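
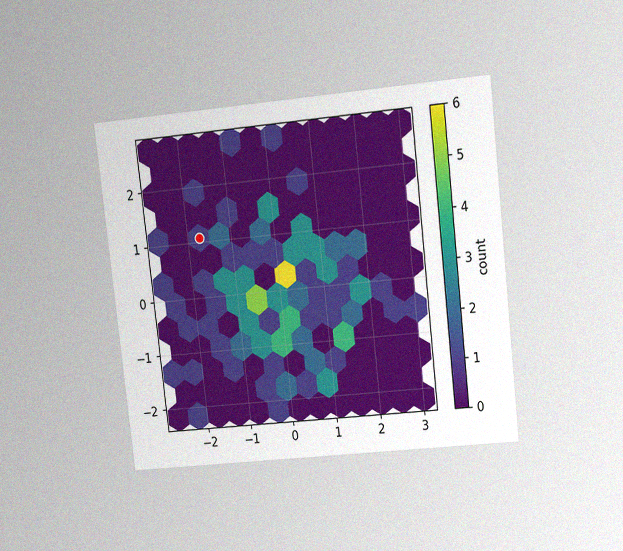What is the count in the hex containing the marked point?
1

The chart is tilted about 6° counter-clockwise and viewed at a slight angle, with some photo noise. The marked hex reads 1 on the colorbar.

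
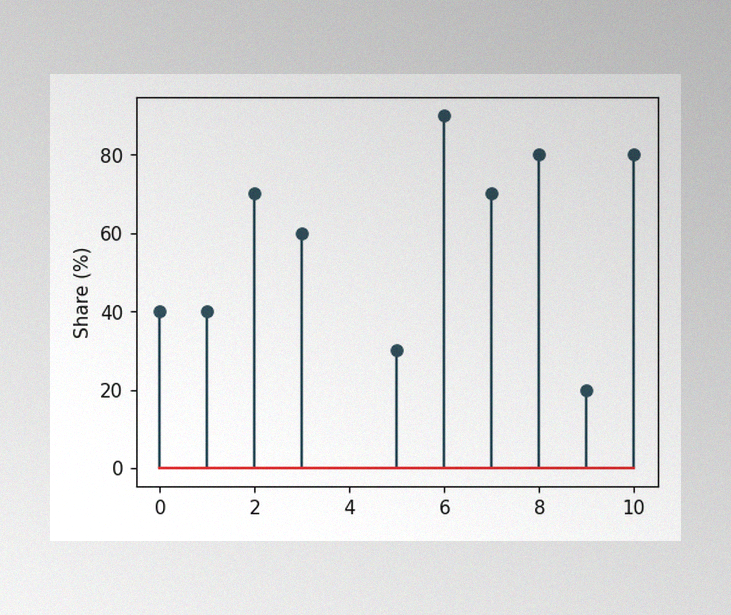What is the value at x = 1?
The image has some photo noise and uneven lighting. The stem at x=1 reaches 40%.

40%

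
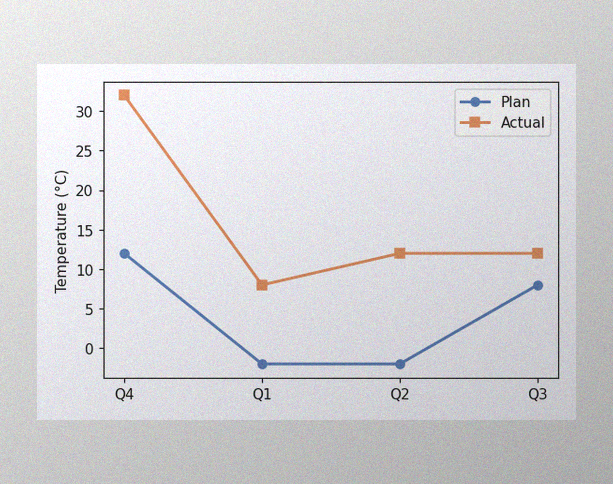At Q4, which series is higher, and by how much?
The image has some photo noise and uneven lighting. At Q4, Actual sits above the other line by 20°C.

Actual, by 20°C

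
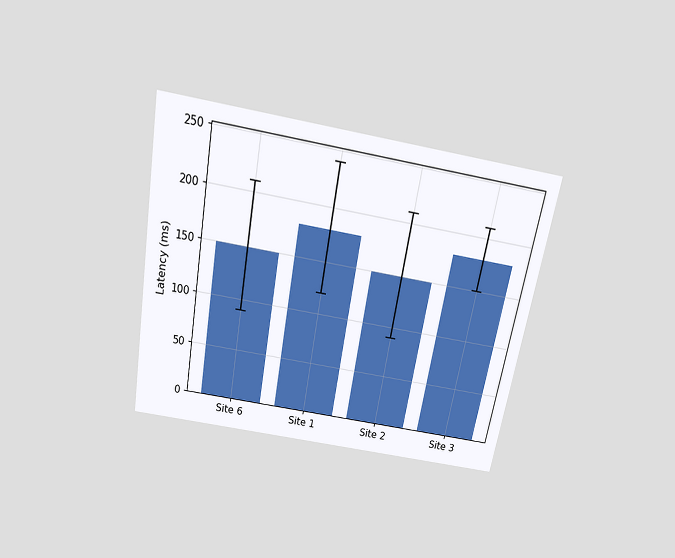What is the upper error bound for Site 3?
210ms

The chart is tilted about 10° clockwise and viewed slightly from above. The Site 3 bar's upper whisker reaches 210ms.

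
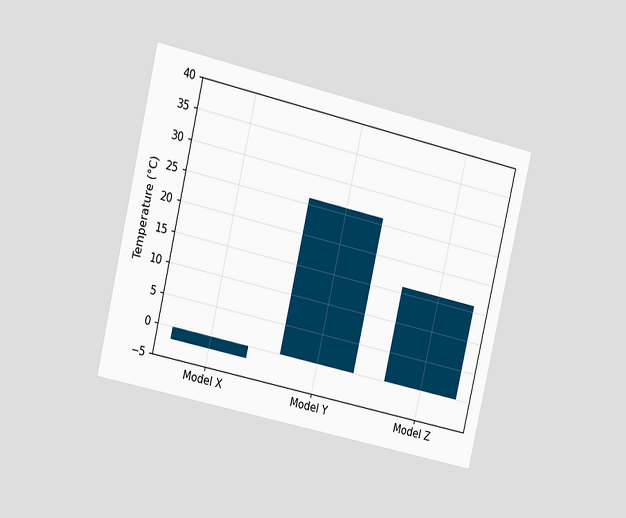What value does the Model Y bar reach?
The chart is tilted about 13° clockwise and viewed at a slight angle. Reading along the chart's y-axis, the Model Y bar reaches 26°C.

26°C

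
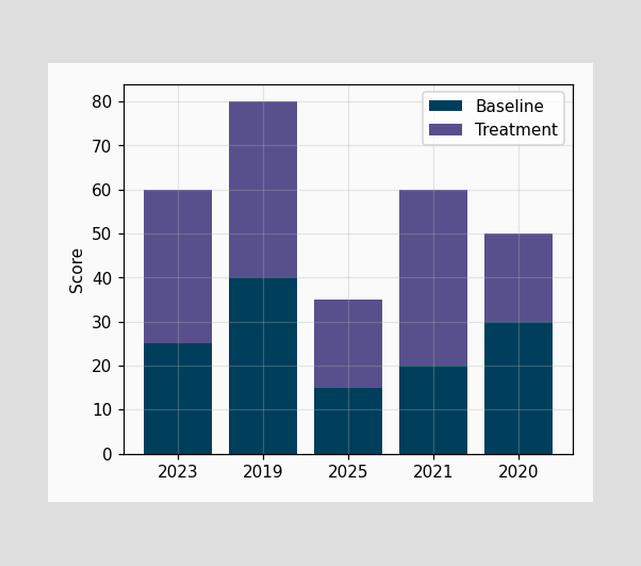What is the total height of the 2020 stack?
50

The 2020 stack's top reaches 50 on the y-axis.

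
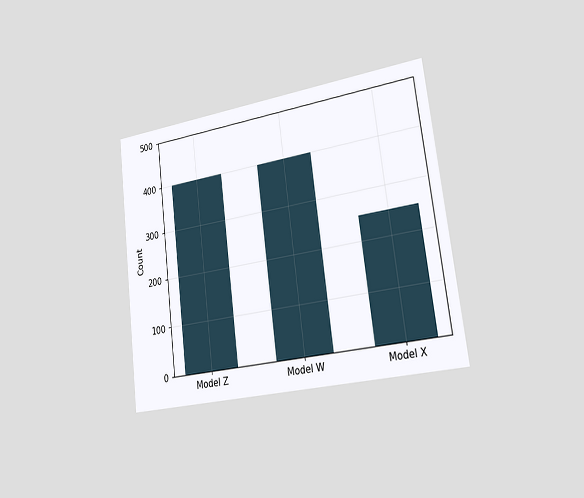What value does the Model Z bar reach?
400

The chart is tilted about 7° counter-clockwise and viewed slightly from the right. Reading along the chart's y-axis, the Model Z bar reaches 400.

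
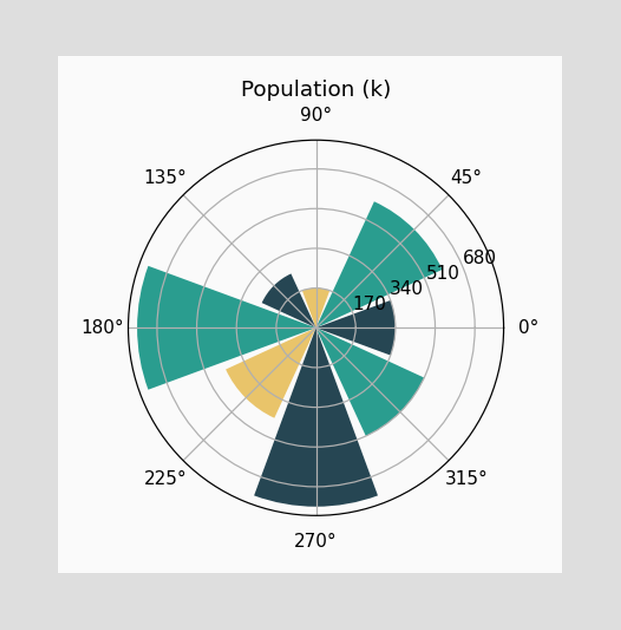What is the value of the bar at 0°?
The bar at 0° reaches 340k on the radial axis.

340k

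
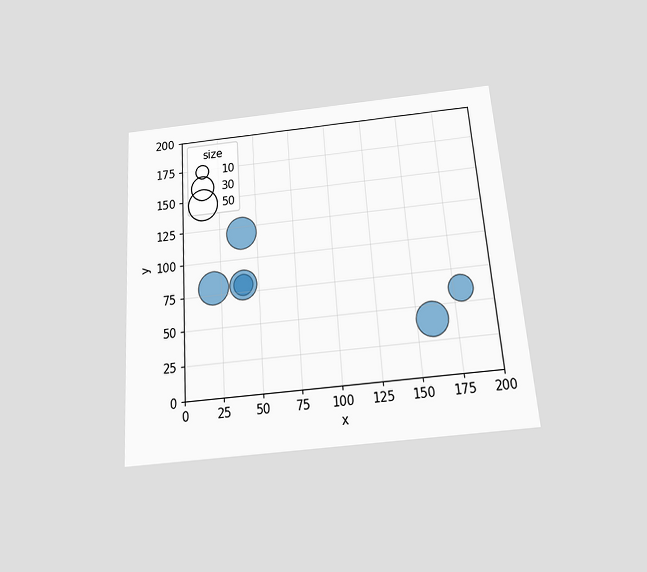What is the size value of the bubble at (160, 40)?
The chart is tilted about 4° counter-clockwise and viewed slightly from below. Matching the bubble at (160, 40) against the size legend gives 50.

50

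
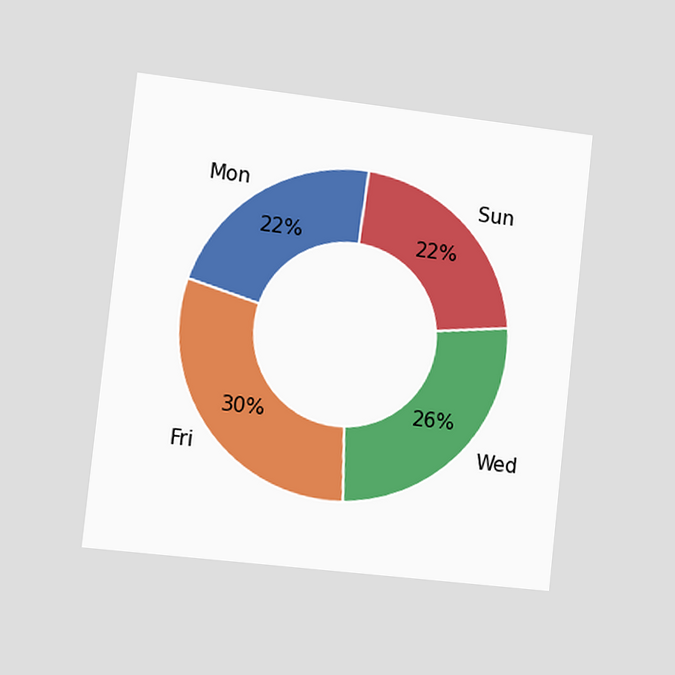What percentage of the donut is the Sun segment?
The chart is tilted about 6° clockwise and viewed slightly from the left. The Sun segment takes up 22% of the ring.

22%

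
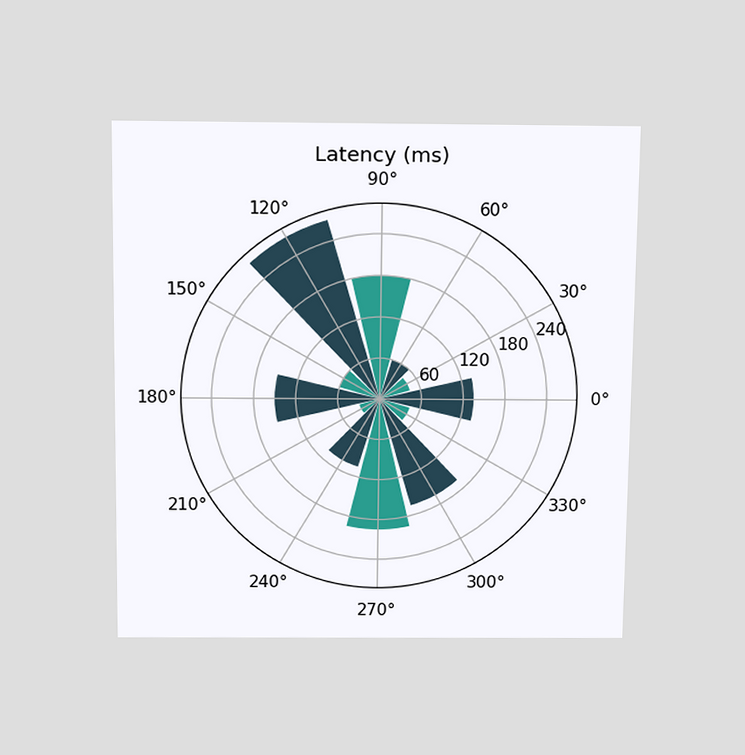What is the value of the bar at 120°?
270ms

The chart is viewed slightly from above. The bar at 120° reaches 270ms on the radial axis.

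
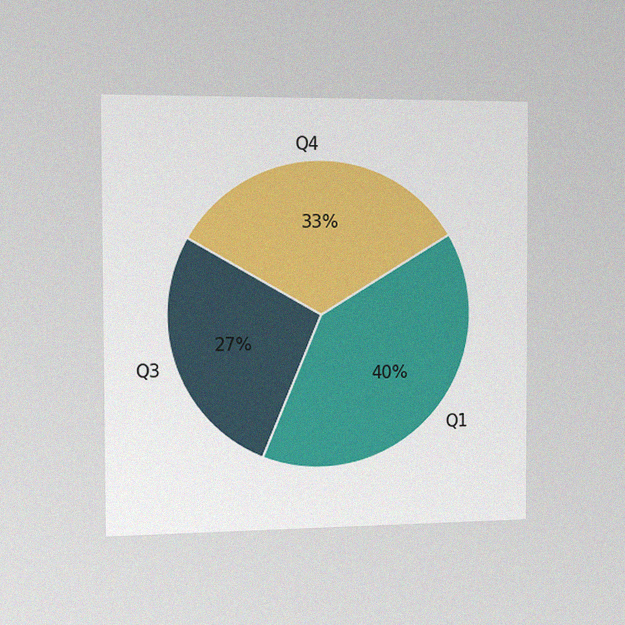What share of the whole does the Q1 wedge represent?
The chart is viewed slightly from the left, with some photo noise. The Q1 slice takes up 40% of the pie.

40%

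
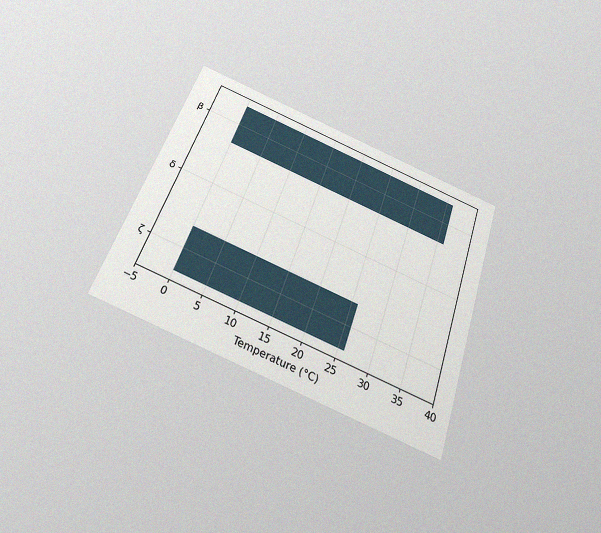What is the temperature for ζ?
26°C

The chart is tilted about 19° clockwise and viewed slightly from below, with some photo noise. Reading along the chart's x-axis, the ζ bar reaches 26°C.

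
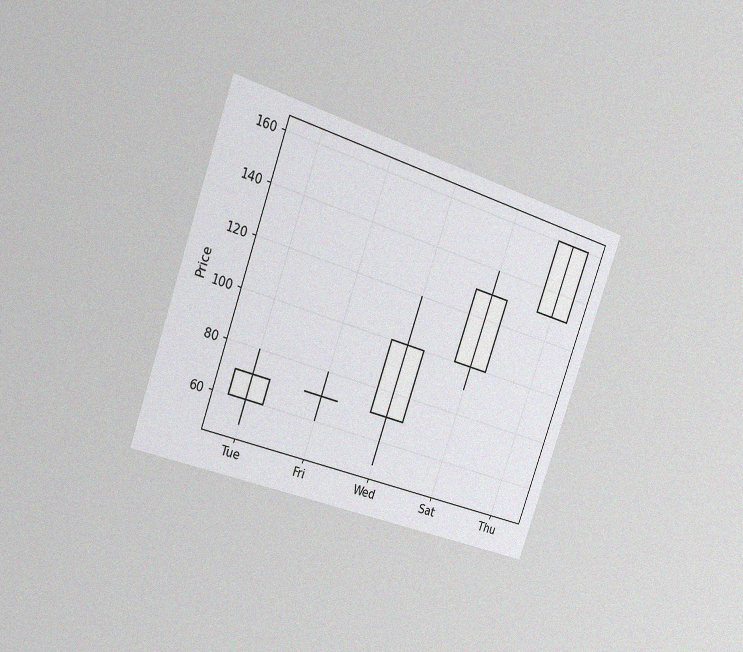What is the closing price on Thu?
160

The chart is tilted about 20° clockwise and viewed slightly from the left, with some photo noise. The Thu candle closes at 160.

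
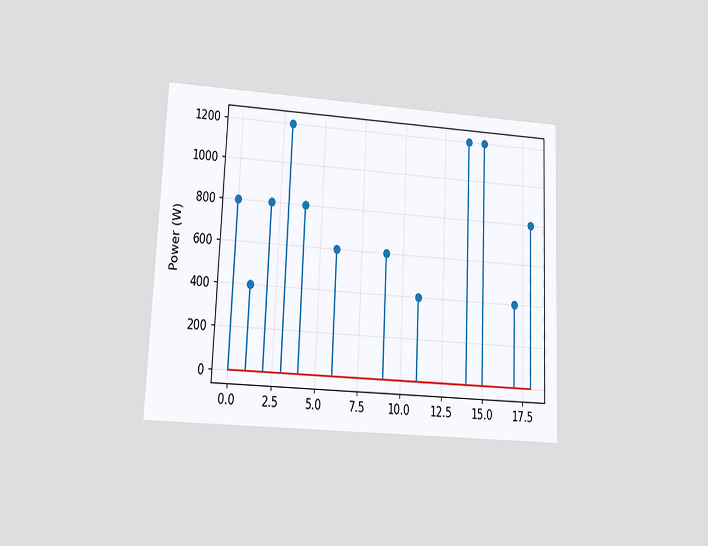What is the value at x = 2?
The chart is tilted about 3° clockwise and viewed at a slight angle. The stem at x=2 reaches 800W.

800W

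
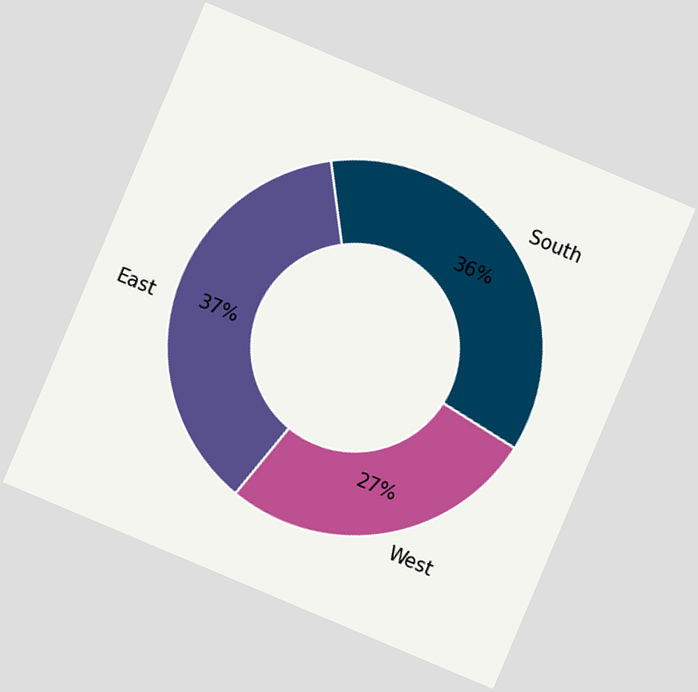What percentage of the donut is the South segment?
The chart is tilted about 23° clockwise. The South segment takes up 36% of the ring.

36%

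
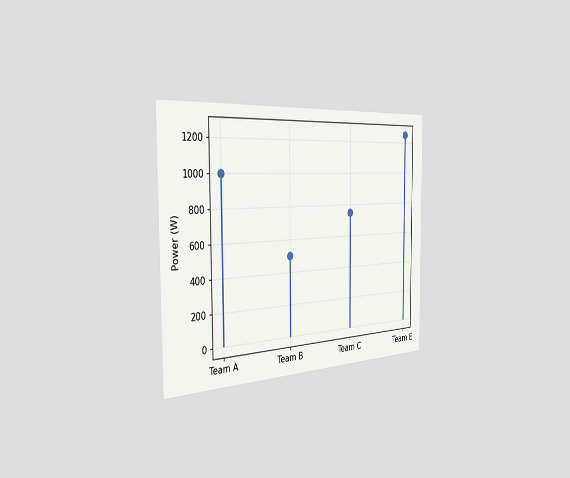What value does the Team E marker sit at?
1250W

The chart is viewed slightly from the left. The Team E marker sits at 1250W.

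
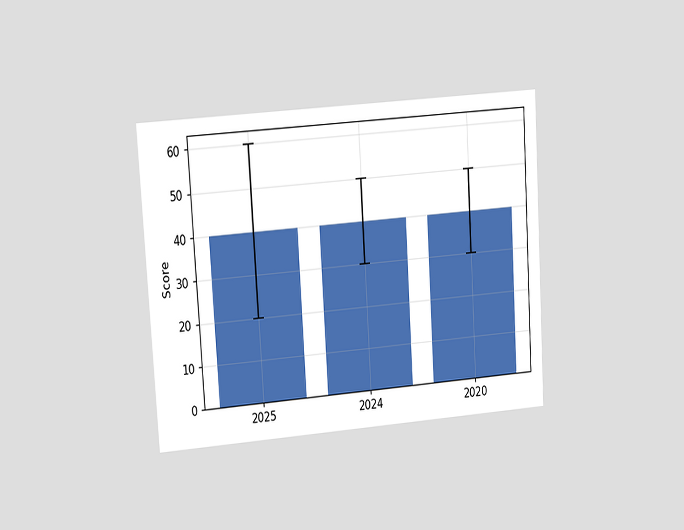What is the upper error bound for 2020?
The chart is tilted about 4° counter-clockwise and viewed at a slight angle. The 2020 bar's upper whisker reaches 50.

50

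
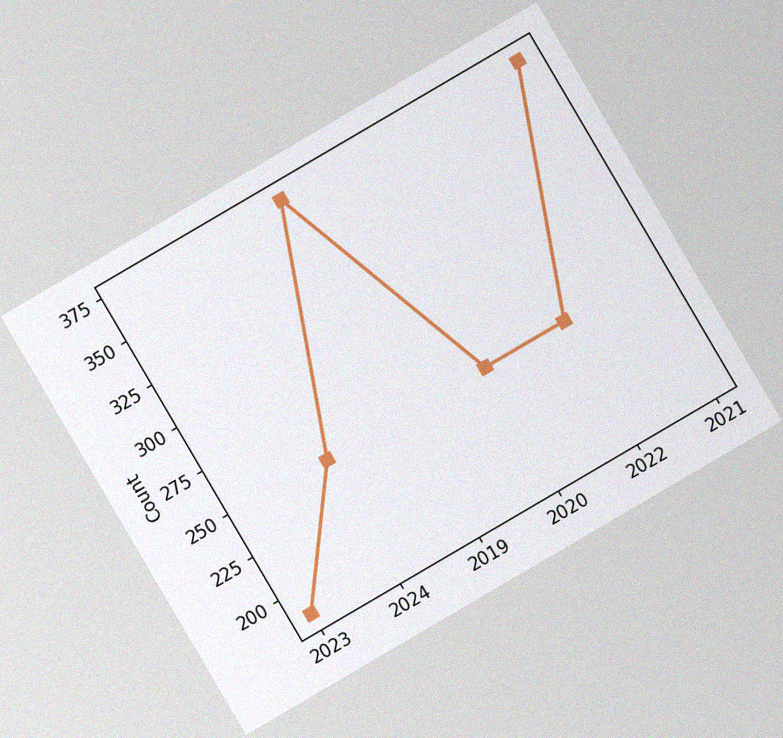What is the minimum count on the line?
186

The chart is tilted about 30° counter-clockwise, with some photo noise. The lowest point is at 2023, and reading across to the y-axis gives 186.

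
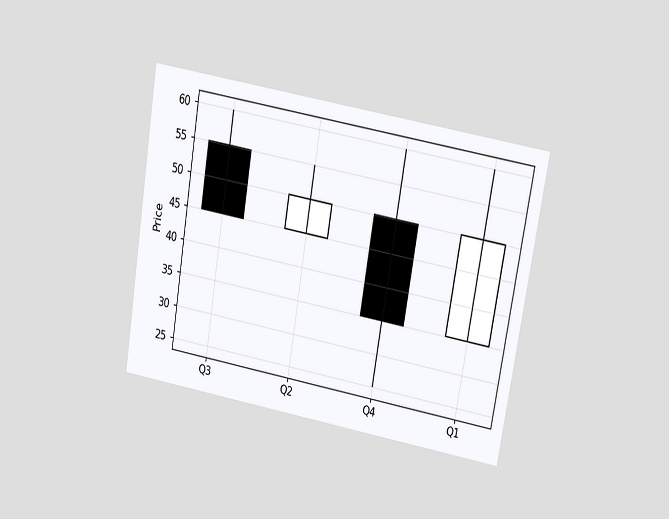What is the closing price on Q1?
50

The chart is tilted about 10° clockwise and viewed slightly from above. The Q1 candle closes at 50.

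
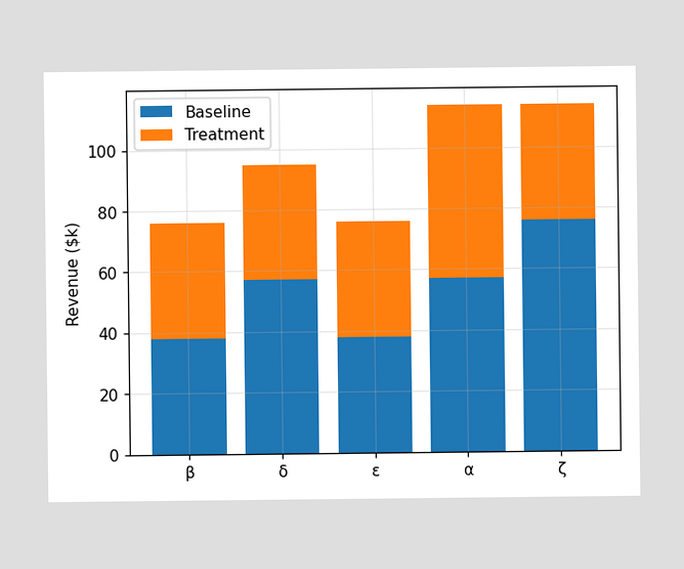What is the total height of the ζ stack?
The ζ stack's top reaches $114k on the y-axis.

$114k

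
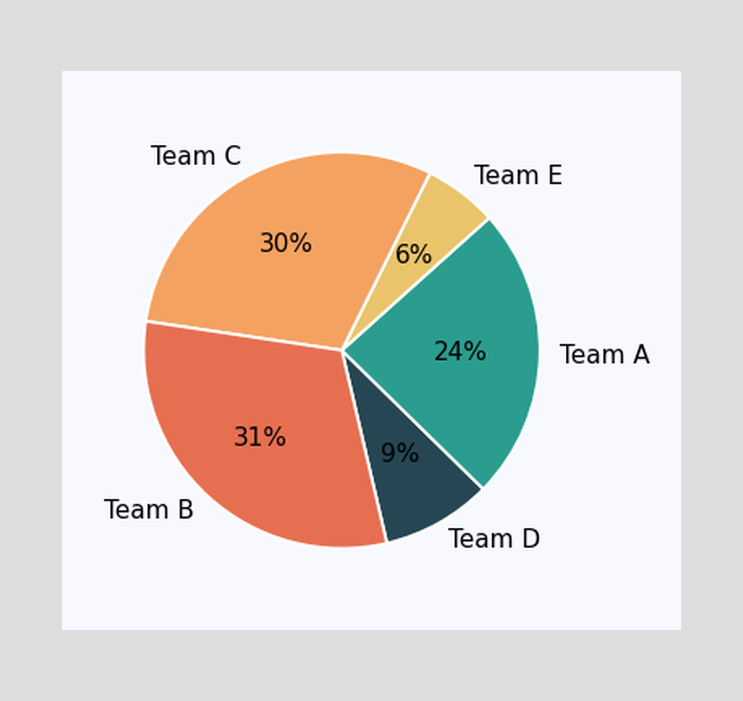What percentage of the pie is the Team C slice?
30%

The Team C slice takes up 30% of the pie.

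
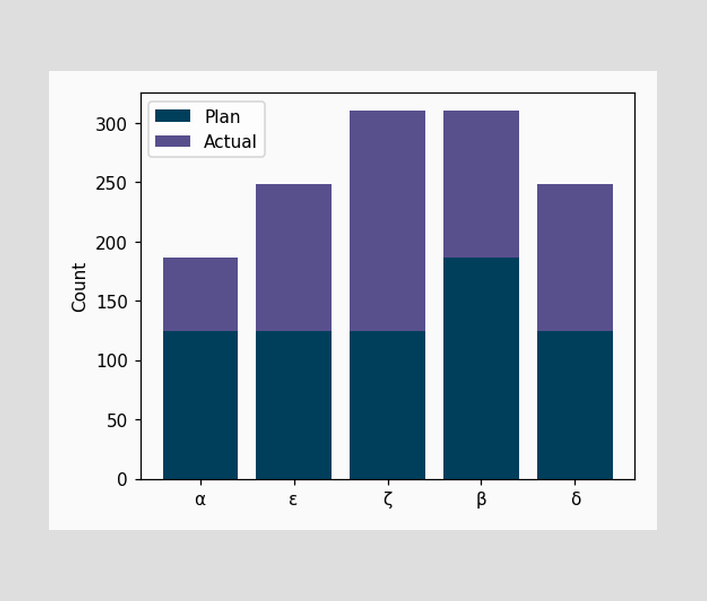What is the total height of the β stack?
310

The β stack's top reaches 310 on the y-axis.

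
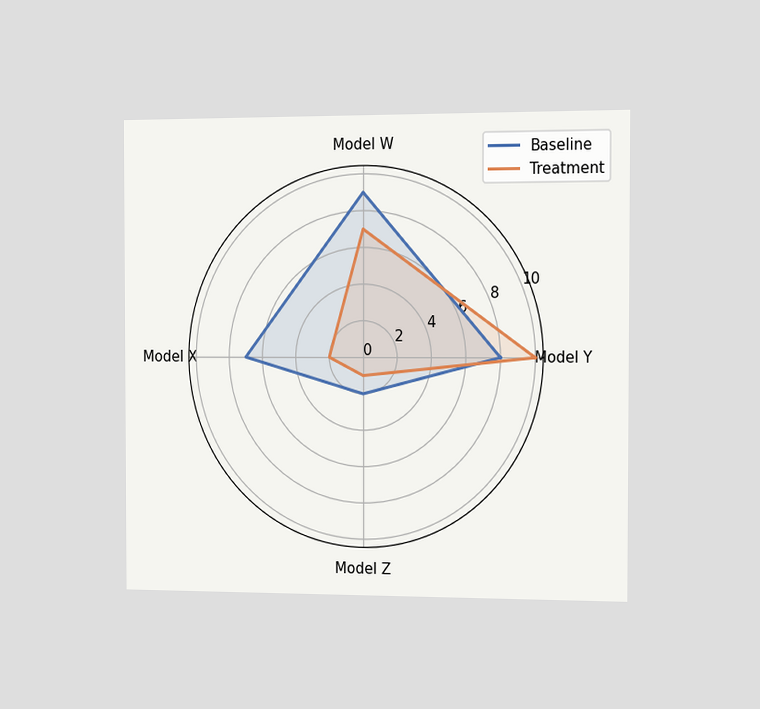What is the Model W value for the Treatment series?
The chart is viewed slightly from the right. On the Model W axis, Treatment reaches 7.

7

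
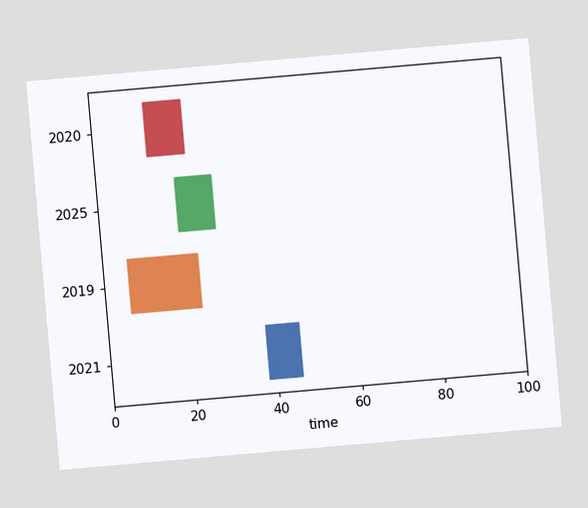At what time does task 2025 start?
19

The chart is tilted about 5° counter-clockwise. The 2025 bar begins at t=19.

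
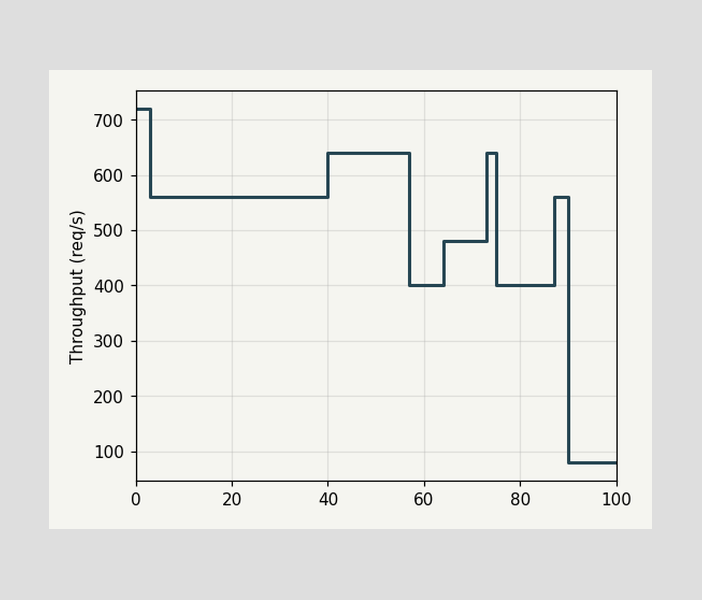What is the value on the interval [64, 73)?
On [64, 73) the step sits at 480req/s.

480req/s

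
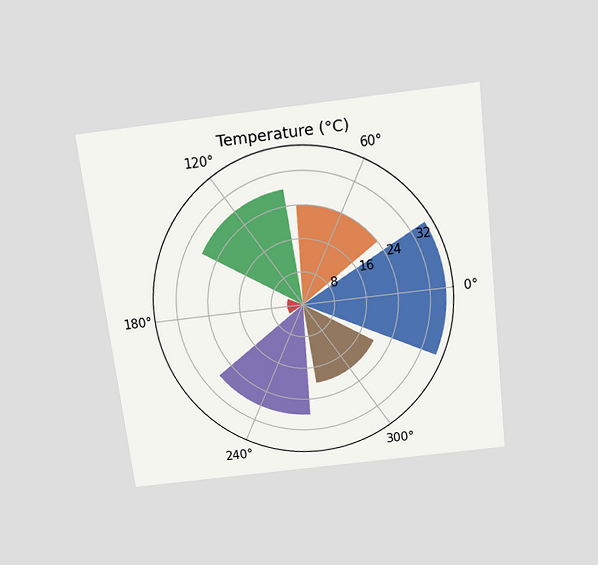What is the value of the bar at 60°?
24°C

The chart is tilted about 7° counter-clockwise and viewed slightly from above. The bar at 60° reaches 24°C on the radial axis.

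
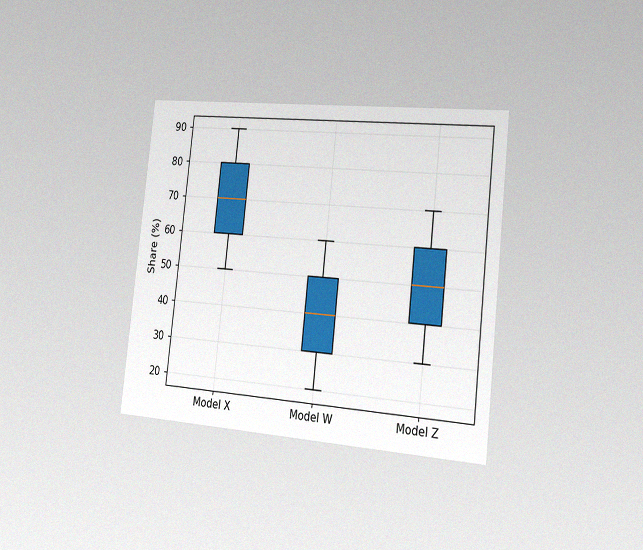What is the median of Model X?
70%

The chart is tilted about 6° clockwise and viewed slightly from the right, with some photo noise. The median line in the Model X box sits at 70%.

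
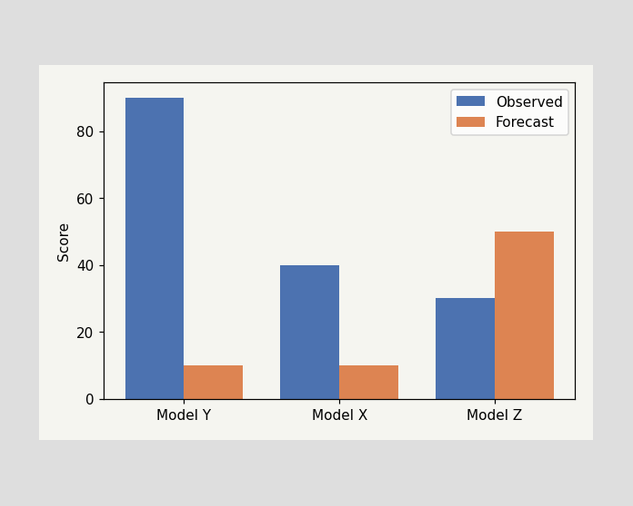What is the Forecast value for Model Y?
10

The Forecast bar at Model Y reaches 10 on the y-axis.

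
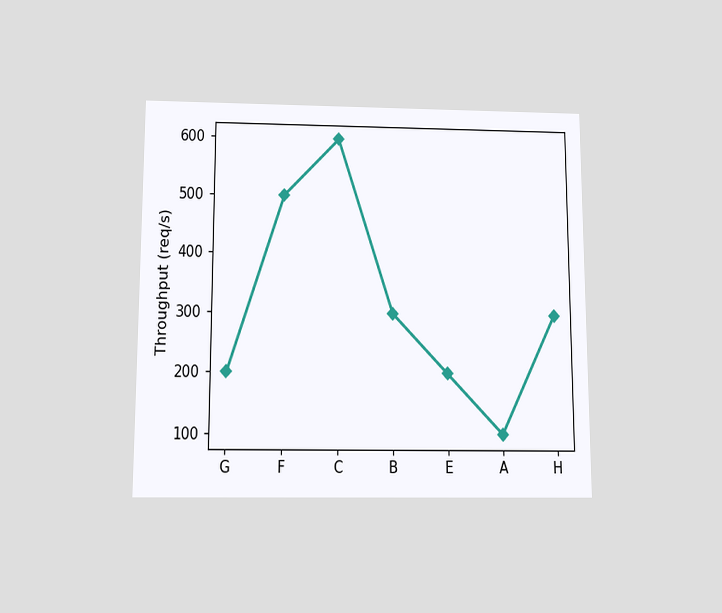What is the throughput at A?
100req/s

The chart is viewed slightly from below. At A, the line is at 100req/s.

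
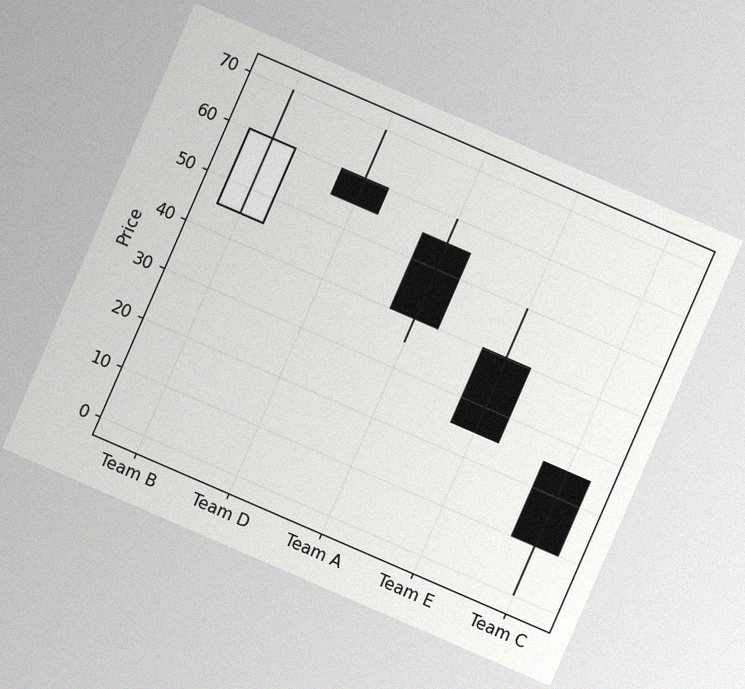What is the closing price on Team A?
The chart is tilted about 23° clockwise, with some photo noise. The Team A candle closes at 40.

40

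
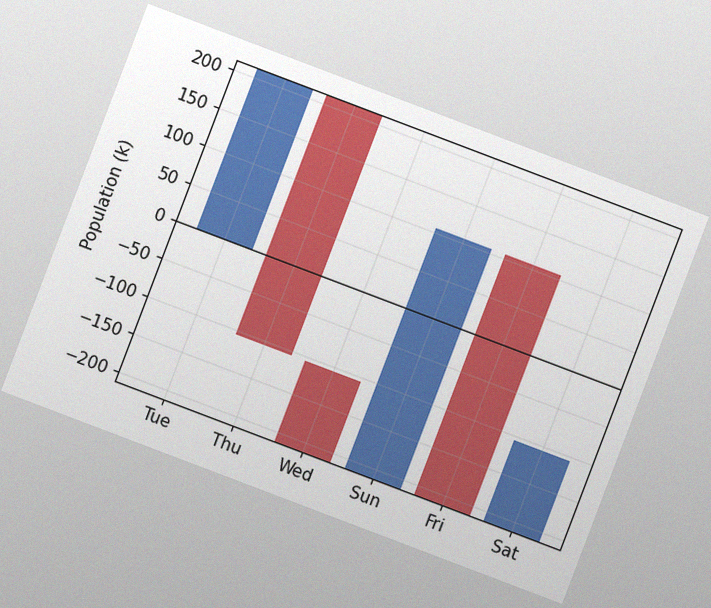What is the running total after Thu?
-106k

The chart is tilted about 21° clockwise, with some photo noise. After Thu the running total reaches -106k.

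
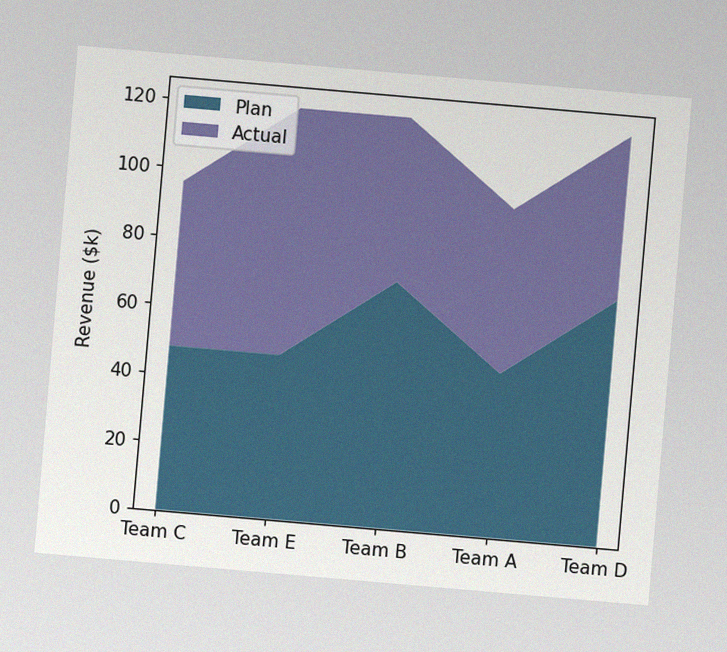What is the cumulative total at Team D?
The chart is tilted about 5° clockwise, with some photo noise. The stacked total at Team D reaches $120k.

$120k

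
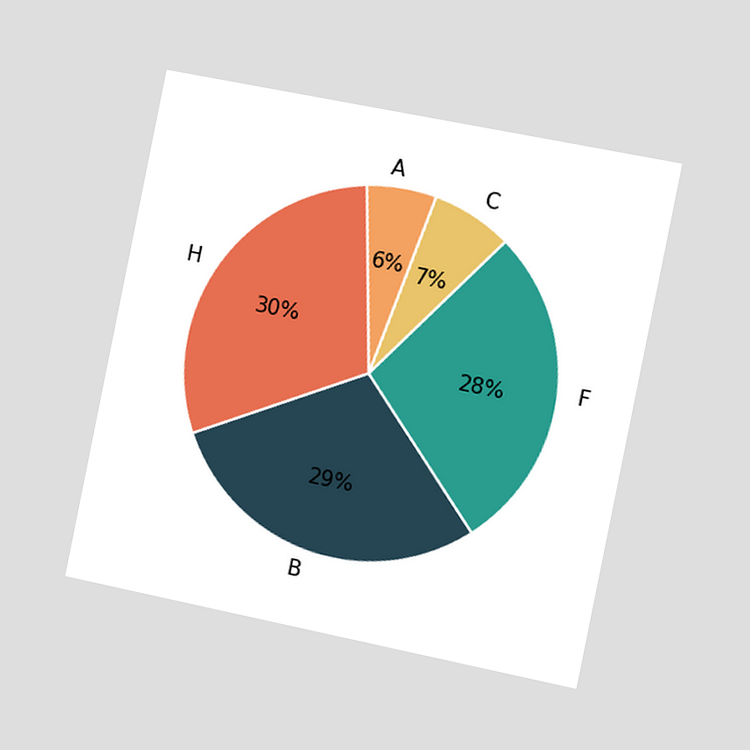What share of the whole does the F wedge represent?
28%

The chart is tilted about 11° clockwise and viewed slightly from the right. The F slice takes up 28% of the pie.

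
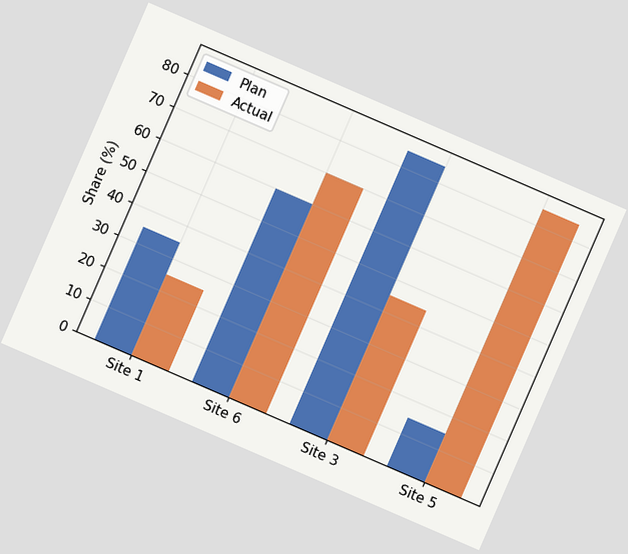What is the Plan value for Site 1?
35%

The chart is tilted about 23° clockwise. The Plan bar at Site 1 reaches 35% on the y-axis.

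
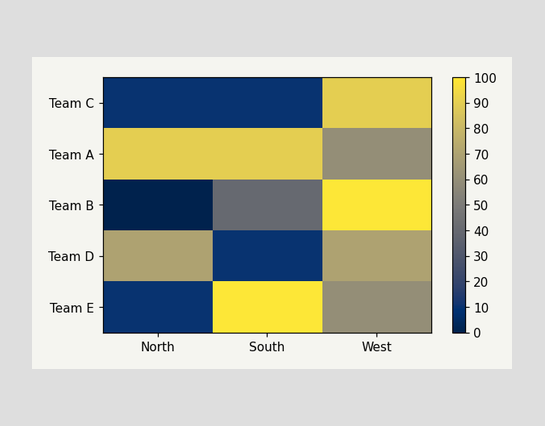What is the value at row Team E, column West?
60

Matching cell (Team E, West) against the colorbar gives 60.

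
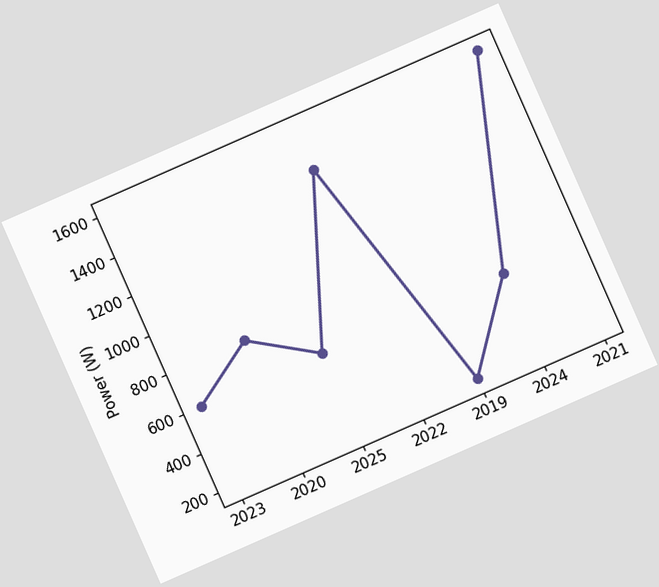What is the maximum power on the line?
The chart is tilted about 24° counter-clockwise. The highest point is at 2021, and reading across to the y-axis gives 1600W.

1600W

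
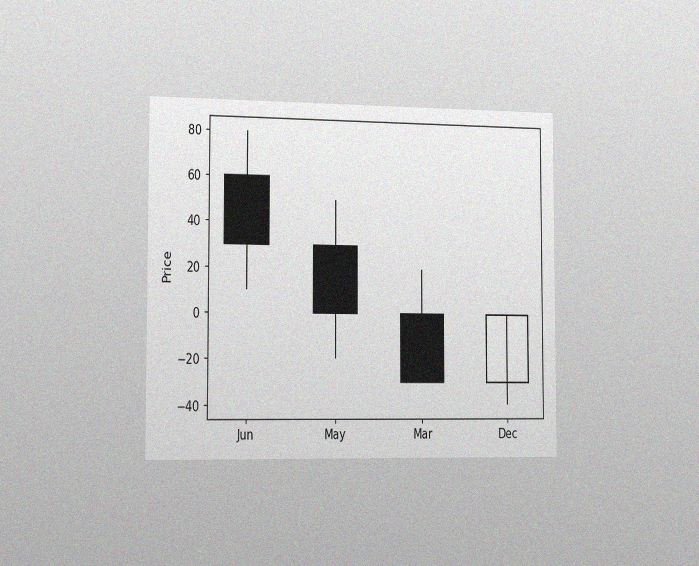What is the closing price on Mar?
The chart is viewed slightly from the left, with some photo noise. The Mar candle closes at -30.

-30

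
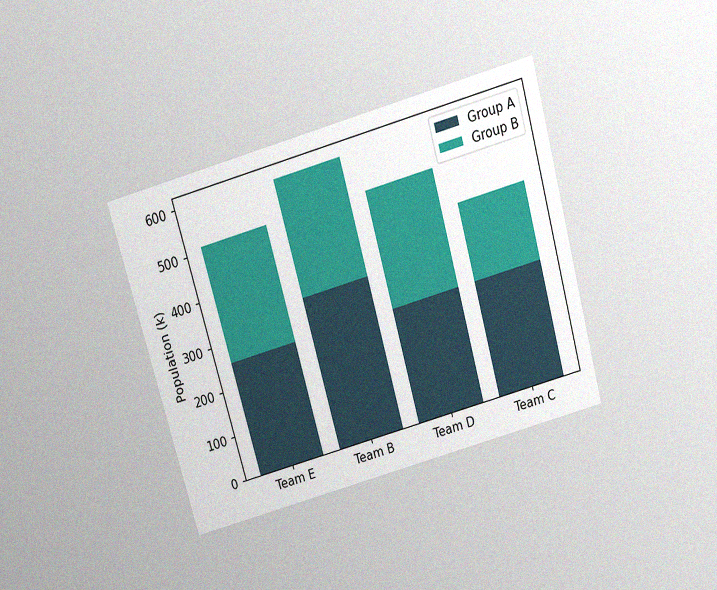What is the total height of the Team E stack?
The chart is tilted about 16° counter-clockwise and viewed slightly from above, with some photo noise. The Team E stack's top reaches 510k on the y-axis.

510k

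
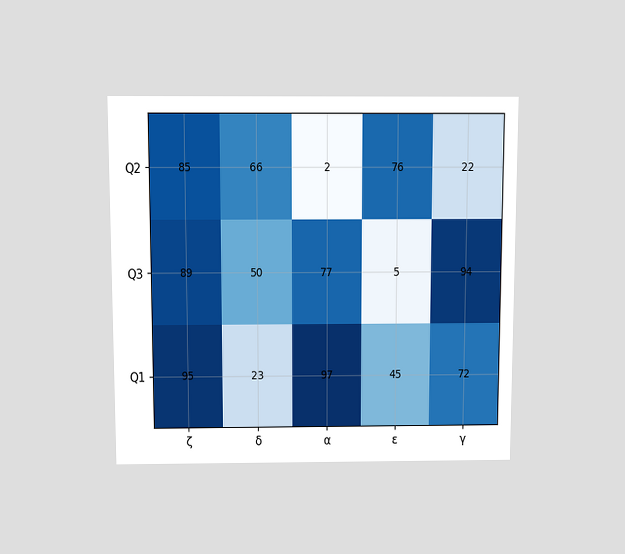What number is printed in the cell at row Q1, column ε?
The chart is viewed slightly from above. The (Q1, ε) cell reads 45.

45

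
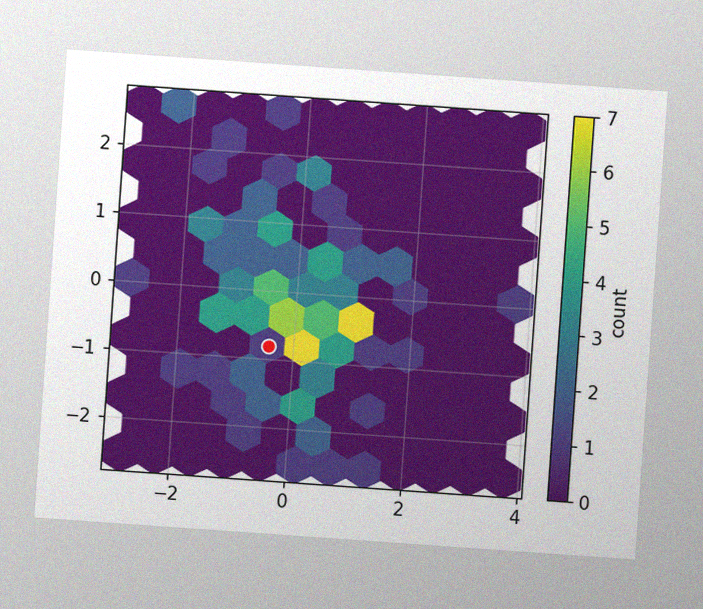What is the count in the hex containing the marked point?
1

The chart is tilted about 4° clockwise, with some photo noise. The marked hex reads 1 on the colorbar.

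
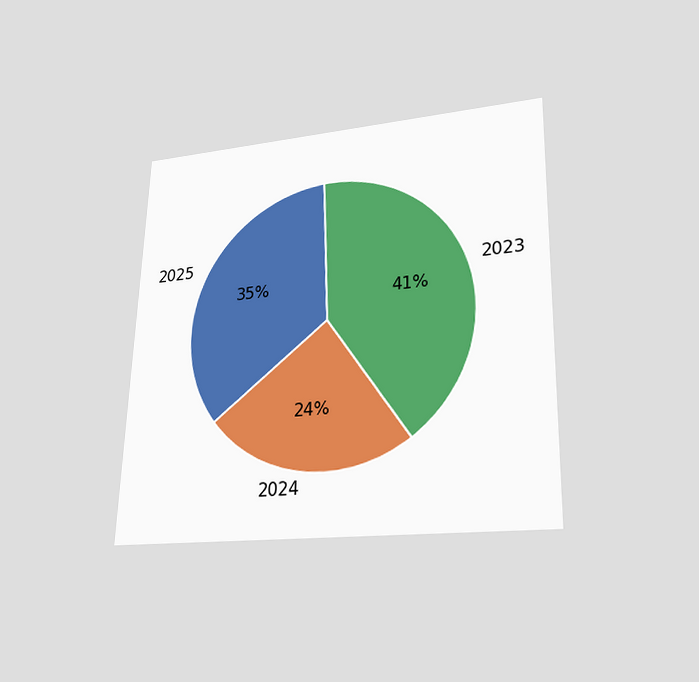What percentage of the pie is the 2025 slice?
35%

The chart is viewed slightly from below. The 2025 slice takes up 35% of the pie.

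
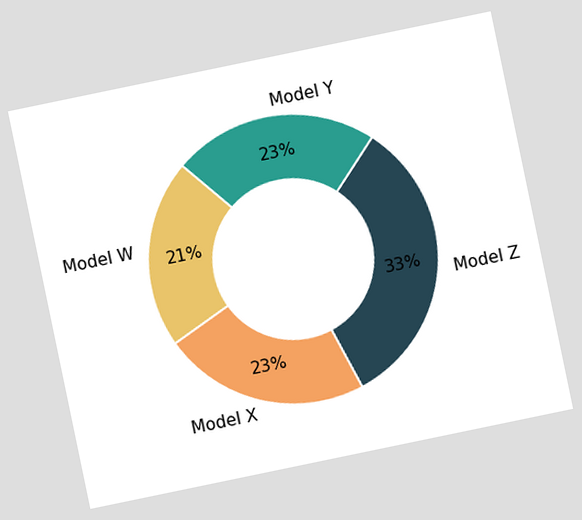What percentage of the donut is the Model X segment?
The chart is tilted about 12° counter-clockwise. The Model X segment takes up 23% of the ring.

23%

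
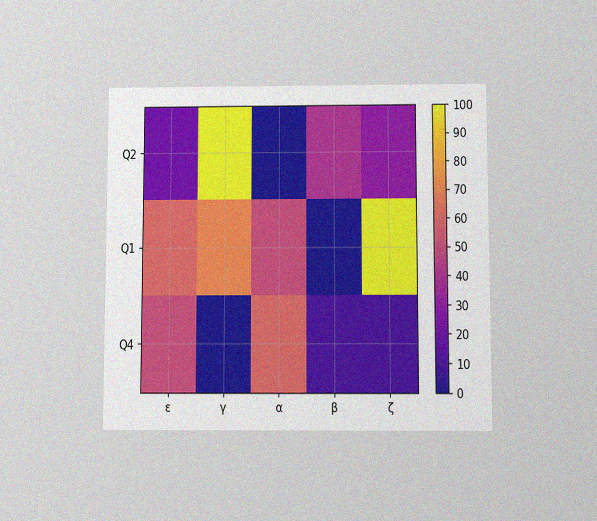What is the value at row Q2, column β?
40

The chart is viewed slightly from below, with some photo noise. Matching cell (Q2, β) against the colorbar gives 40.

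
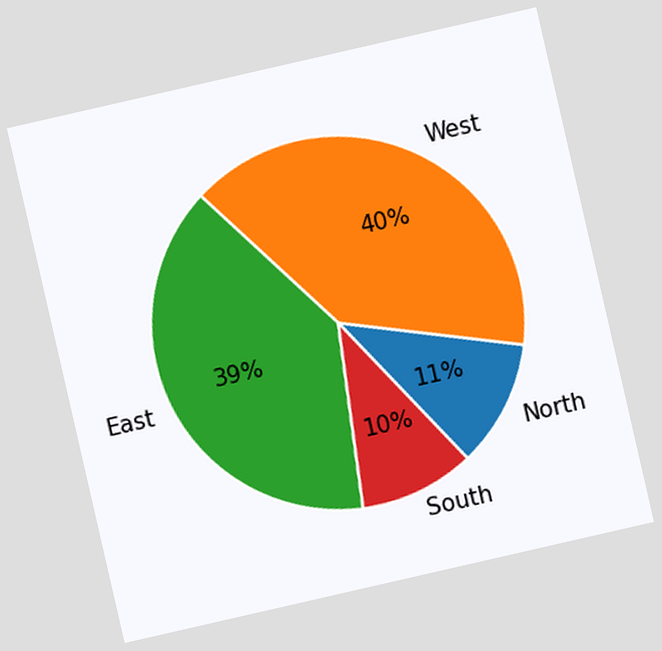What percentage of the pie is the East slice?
39%

The chart is tilted about 13° counter-clockwise. The East slice takes up 39% of the pie.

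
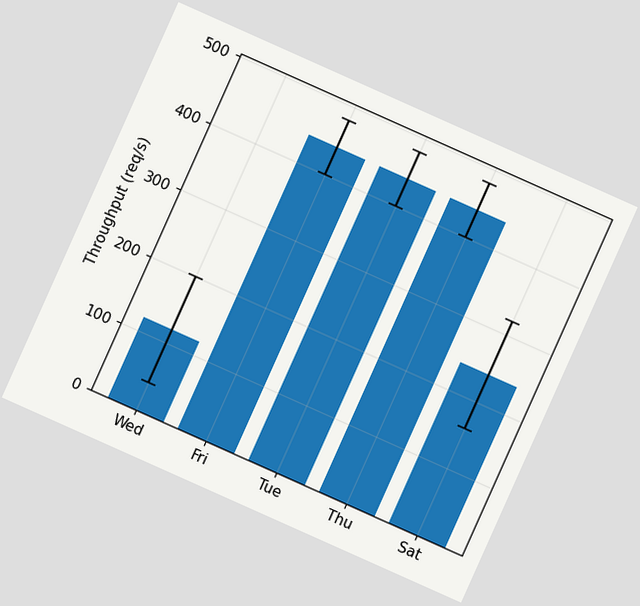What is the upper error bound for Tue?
The chart is tilted about 24° clockwise. The Tue bar's upper whisker reaches 480req/s.

480req/s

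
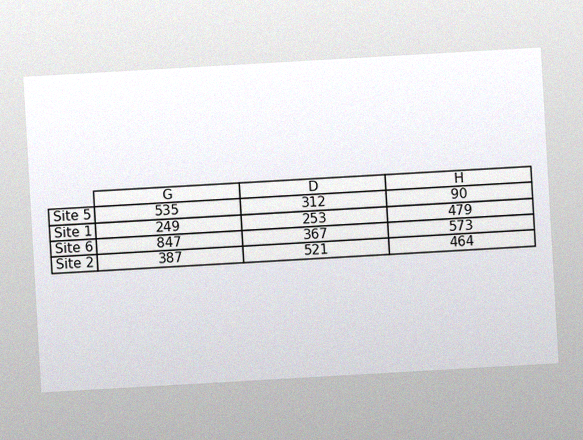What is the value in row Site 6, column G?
The chart is tilted about 3° counter-clockwise, with some photo noise. The (Site 6, G) cell reads 847.

847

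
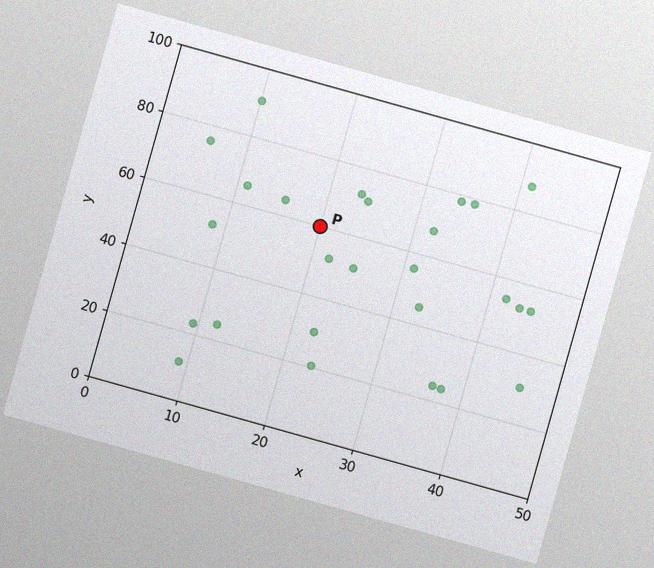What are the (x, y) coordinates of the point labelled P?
(20, 60)

The chart is tilted about 16° clockwise, with some photo noise. Following the gridlines from P to each axis, P sits at (20, 60).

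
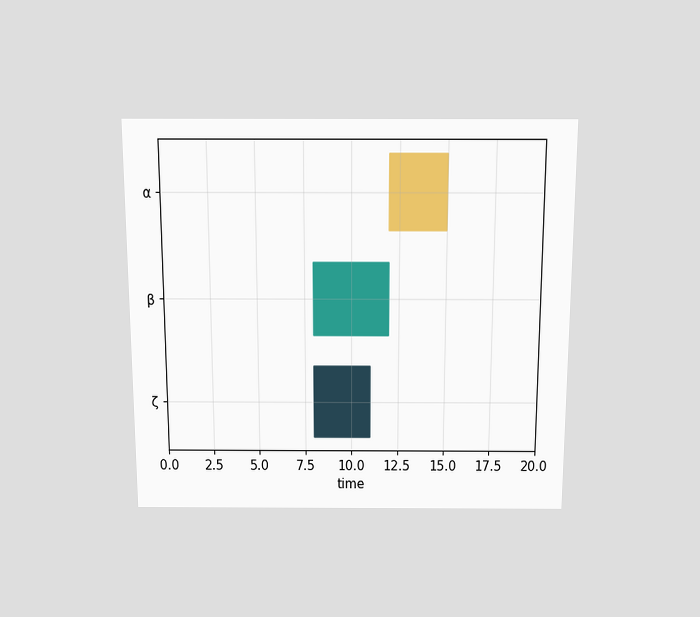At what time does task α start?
12

The chart is viewed slightly from above. The α bar begins at t=12.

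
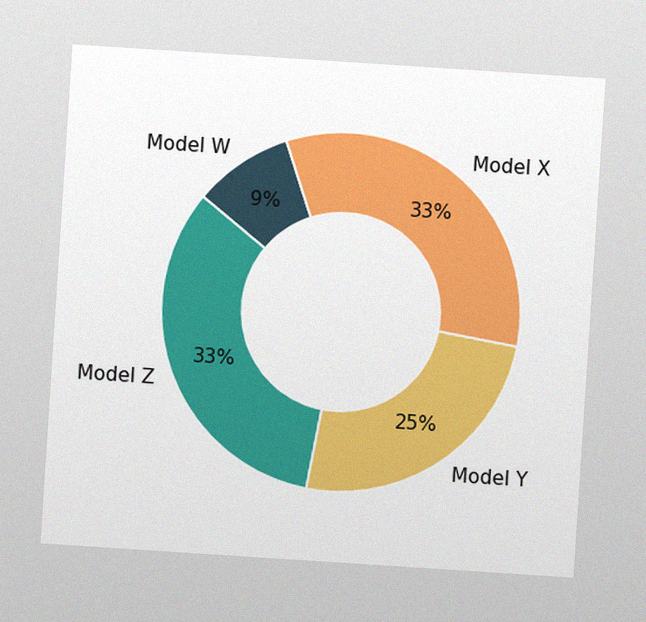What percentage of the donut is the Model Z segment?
The chart is tilted about 4° clockwise, with some photo noise. The Model Z segment takes up 33% of the ring.

33%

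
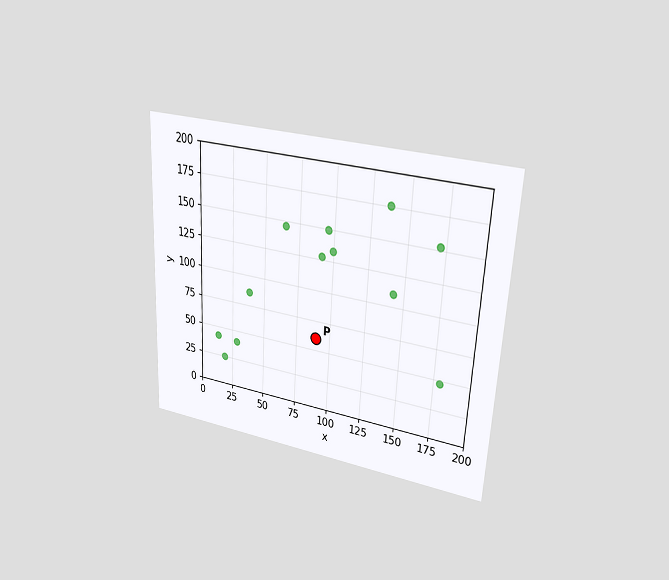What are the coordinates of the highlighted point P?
(90, 60)

The chart is tilted about 3° clockwise and viewed at a slight angle. Following the gridlines from P to each axis, P sits at (90, 60).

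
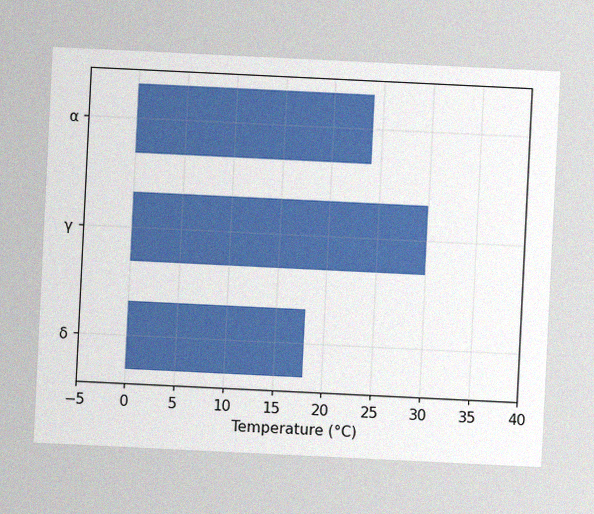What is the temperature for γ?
30°C

The chart is tilted about 3° clockwise, with some photo noise. Reading along the chart's x-axis, the γ bar reaches 30°C.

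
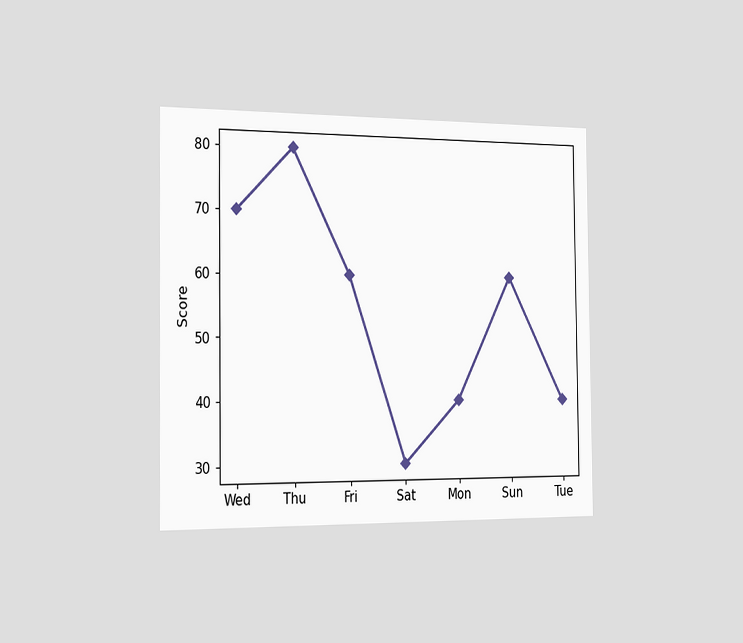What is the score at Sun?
The chart is viewed slightly from the left. At Sun, the line is at 60.

60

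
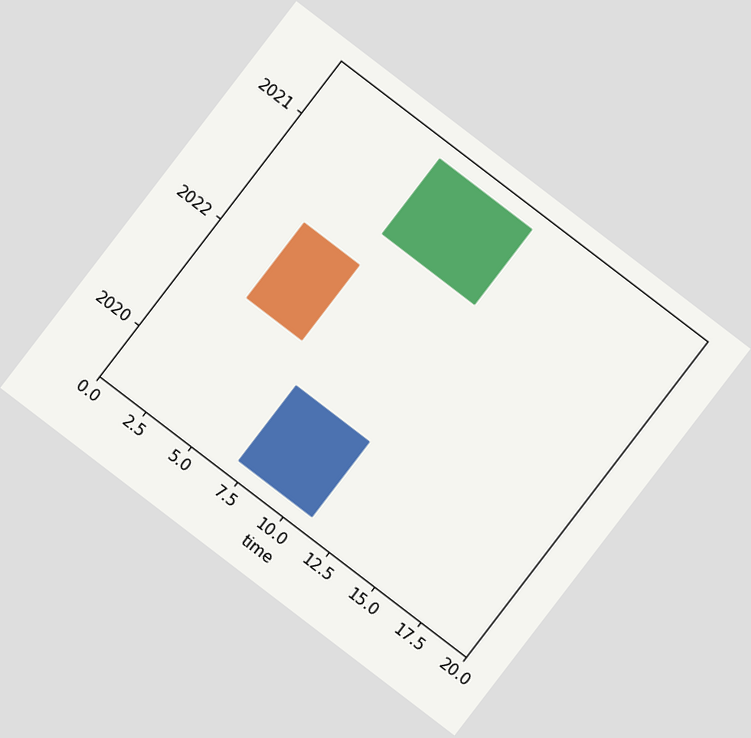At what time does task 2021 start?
6

The chart is tilted about 37° clockwise. The 2021 bar begins at t=6.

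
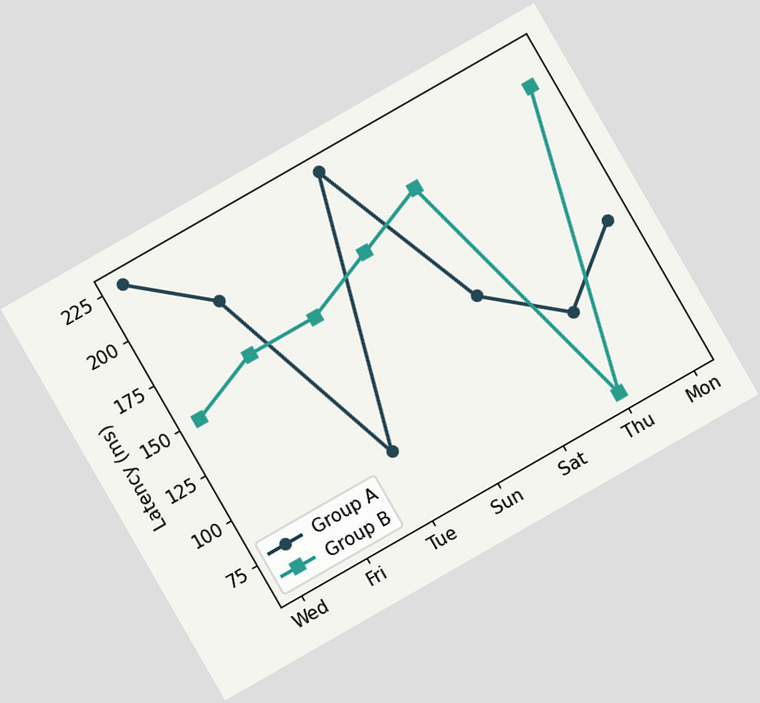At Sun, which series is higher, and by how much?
Group A, by 45ms

The chart is tilted about 30° counter-clockwise. At Sun, Group A sits above the other line by 45ms.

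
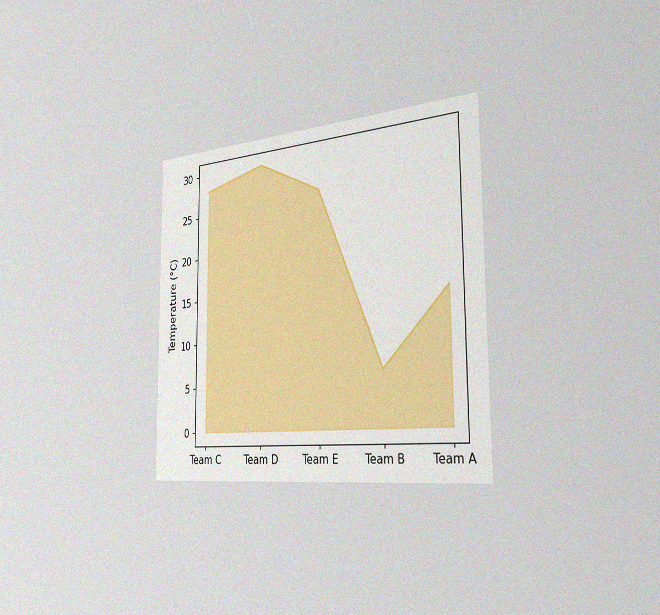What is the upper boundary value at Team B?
6°C

The chart is viewed slightly from the right, with some photo noise. At Team B the upper boundary is at 6°C.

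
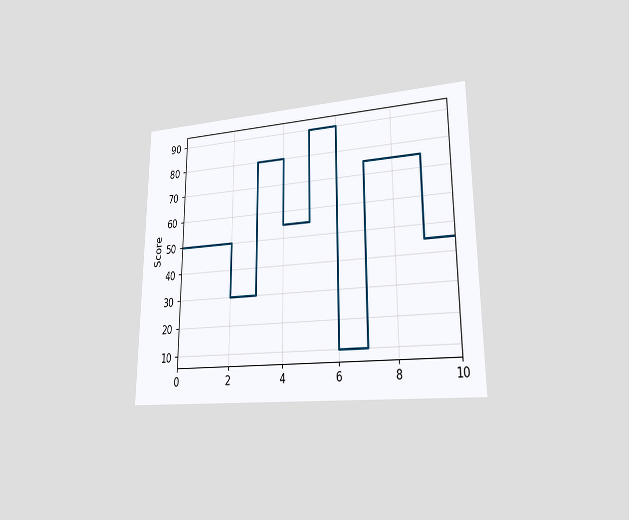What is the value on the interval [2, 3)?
The chart is viewed at a slight angle. On [2, 3) the step sits at 30.

30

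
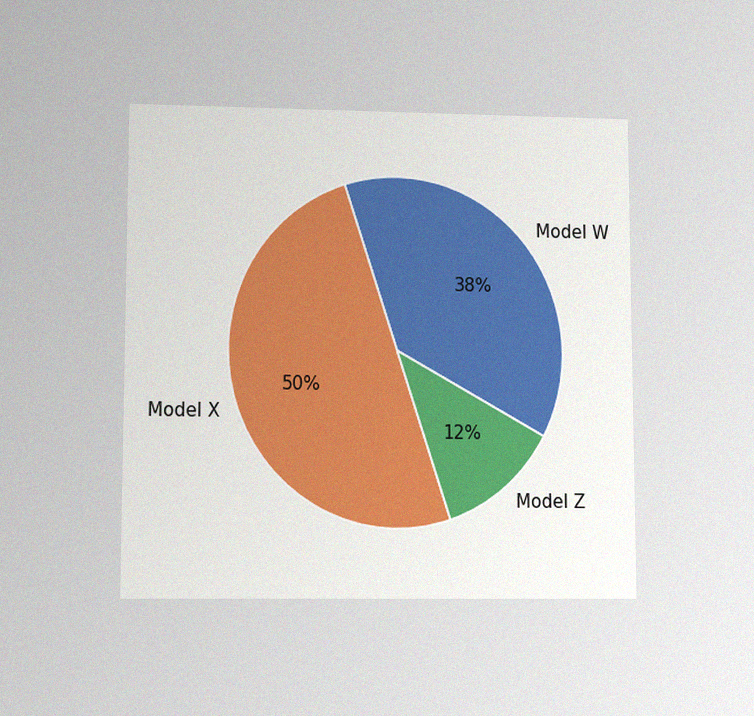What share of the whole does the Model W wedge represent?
The chart is viewed at a slight angle, with some photo noise. The Model W slice takes up 38% of the pie.

38%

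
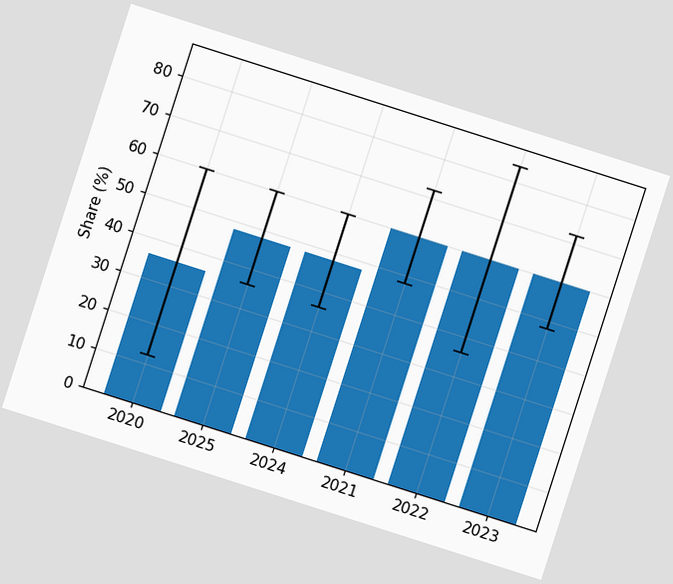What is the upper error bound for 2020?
The chart is tilted about 18° clockwise. The 2020 bar's upper whisker reaches 60%.

60%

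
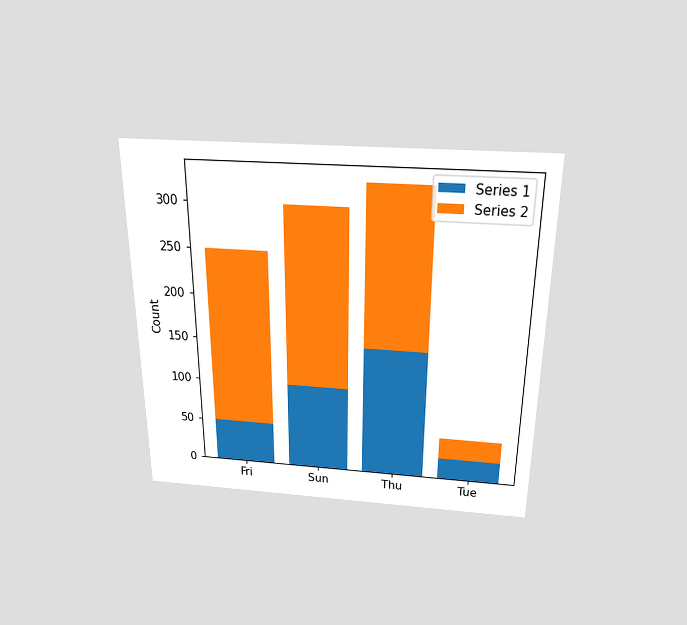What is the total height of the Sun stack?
300

The chart is viewed slightly from above. The Sun stack's top reaches 300 on the y-axis.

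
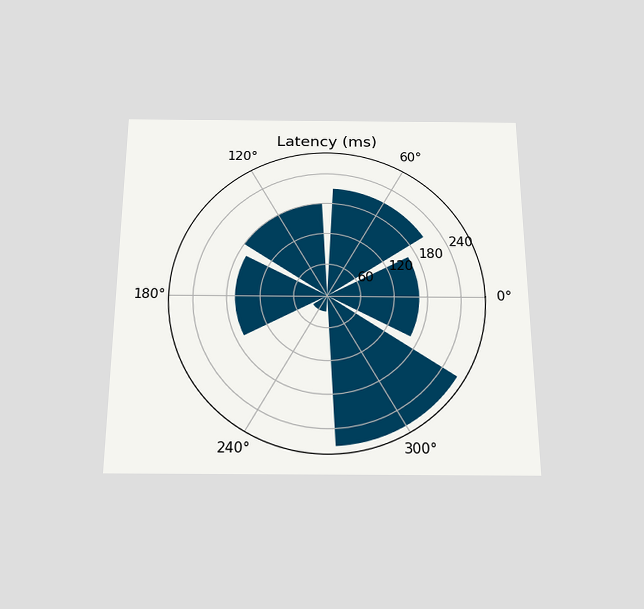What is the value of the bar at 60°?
The chart is viewed slightly from below. The bar at 60° reaches 210ms on the radial axis.

210ms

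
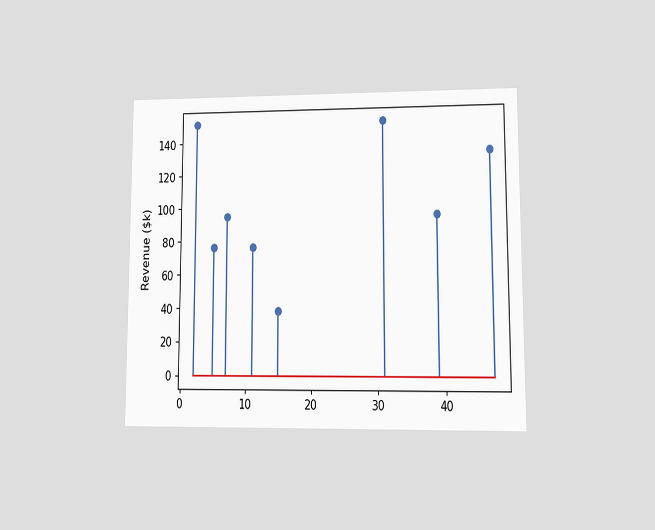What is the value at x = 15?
$38k

The chart is viewed at a slight angle. The stem at x=15 reaches $38k.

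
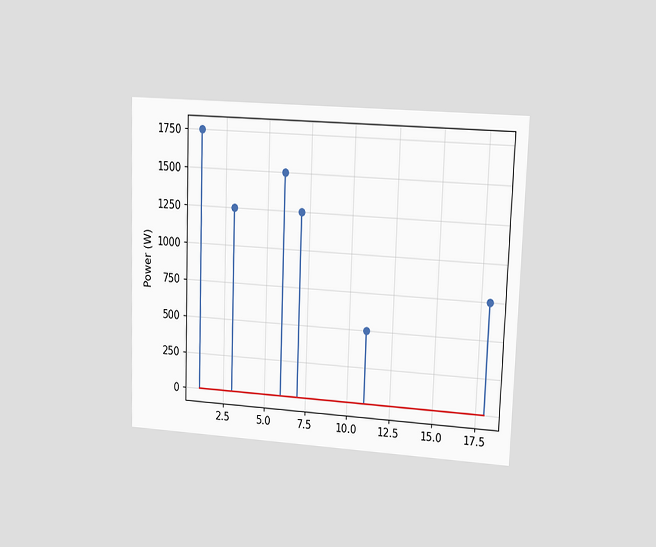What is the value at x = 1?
The chart is viewed at a slight angle. The stem at x=1 reaches 1750W.

1750W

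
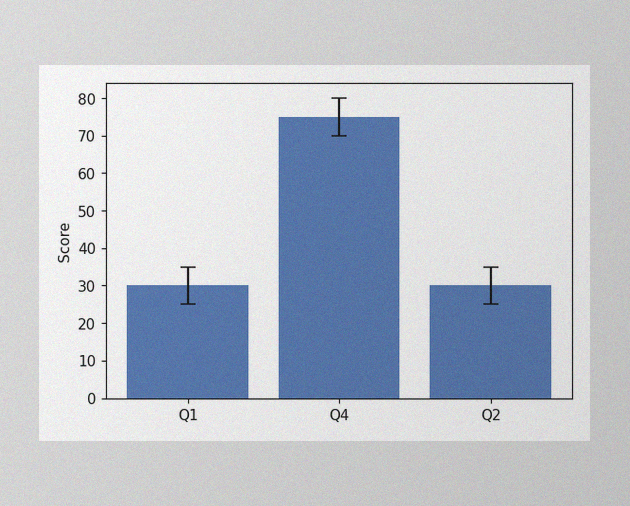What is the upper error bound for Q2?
35

The image has some photo noise and uneven lighting. The Q2 bar's upper whisker reaches 35.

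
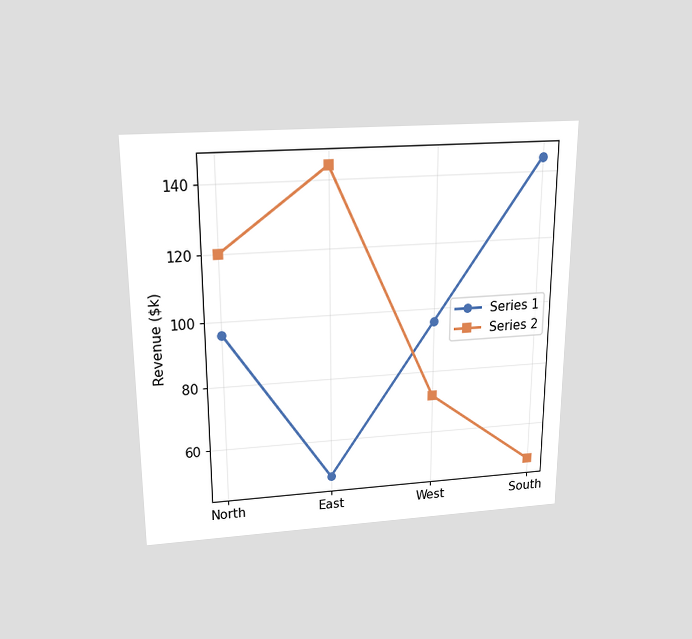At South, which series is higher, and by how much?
Series 1, by $96k

The chart is viewed slightly from above. At South, Series 1 sits above the other line by $96k.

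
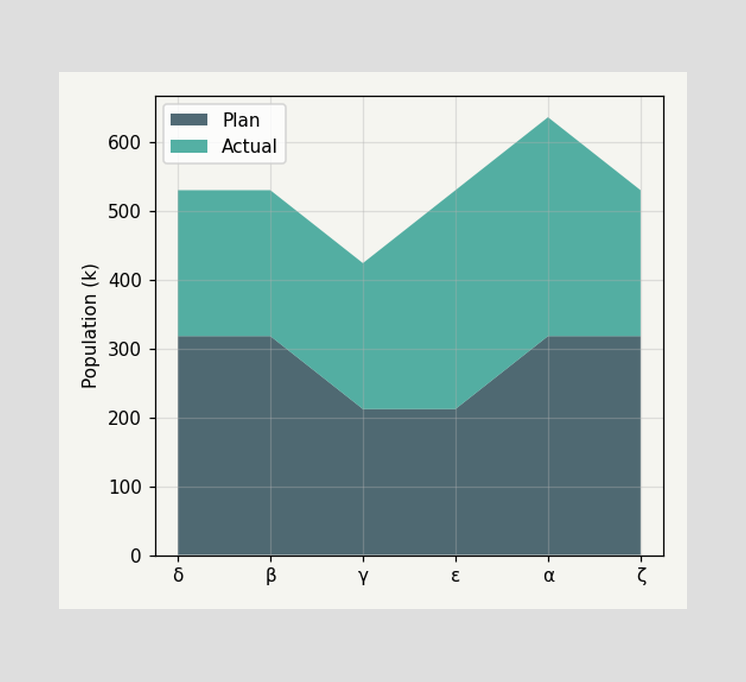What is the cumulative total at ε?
The stacked total at ε reaches 530k.

530k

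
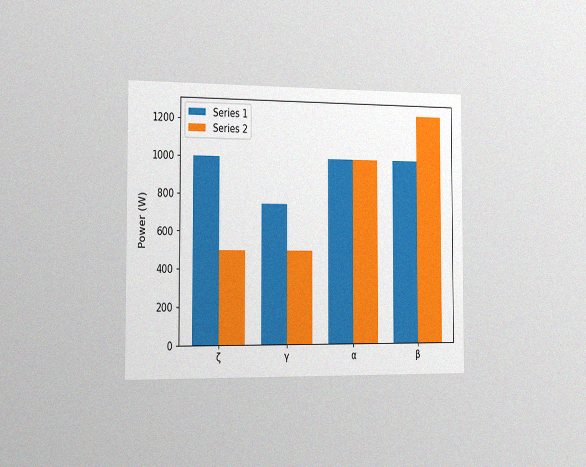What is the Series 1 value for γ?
750W

The chart is viewed slightly from the left, with some photo noise. The Series 1 bar at γ reaches 750W on the y-axis.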